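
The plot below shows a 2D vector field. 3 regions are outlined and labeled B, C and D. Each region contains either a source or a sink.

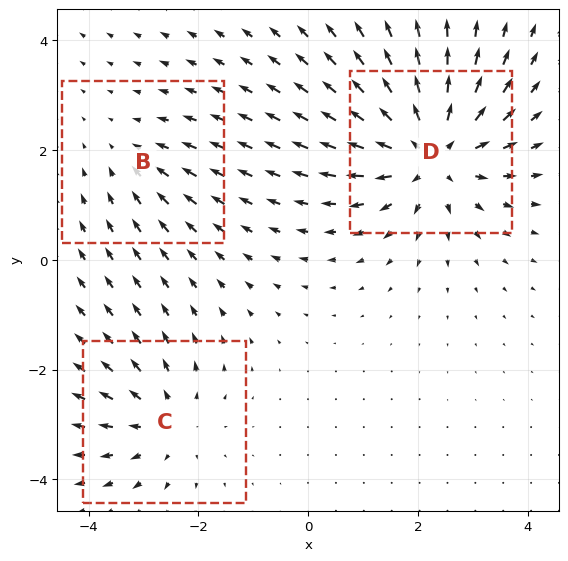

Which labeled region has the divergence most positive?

D

Divergence at each region's feature centre — B: about -2, C: about +3, D: about +5. Region D is most positive.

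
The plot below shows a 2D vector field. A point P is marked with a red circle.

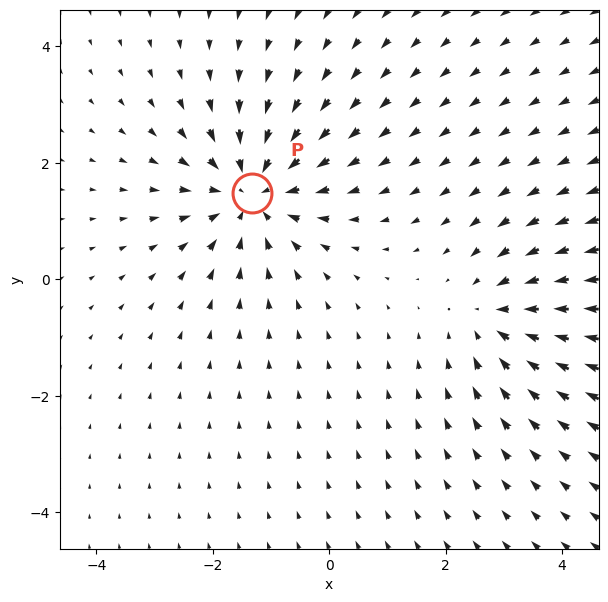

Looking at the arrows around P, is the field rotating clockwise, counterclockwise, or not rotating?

Near P at (-1.3, 1.5) the arrows show no circulation. The curl there is ≈0.

not rotating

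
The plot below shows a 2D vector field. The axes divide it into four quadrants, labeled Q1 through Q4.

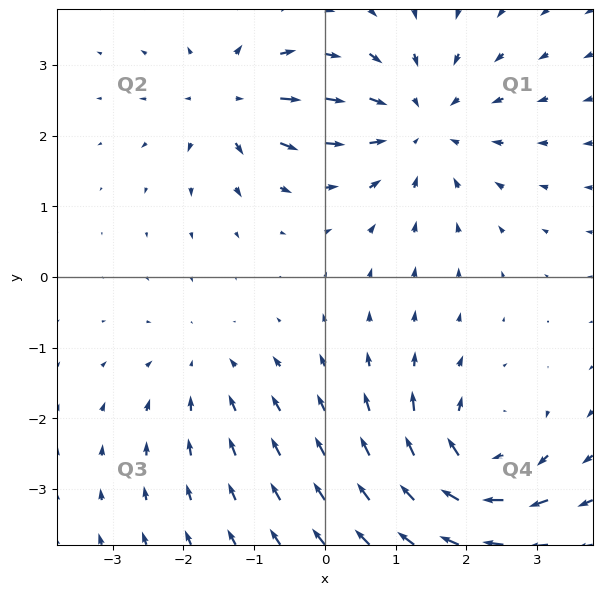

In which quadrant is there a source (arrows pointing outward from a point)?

The source sits at approximately (-1.3, 2.5), which lies in quadrant Q2. The divergence there is about +4, positive as expected for a source.

Q2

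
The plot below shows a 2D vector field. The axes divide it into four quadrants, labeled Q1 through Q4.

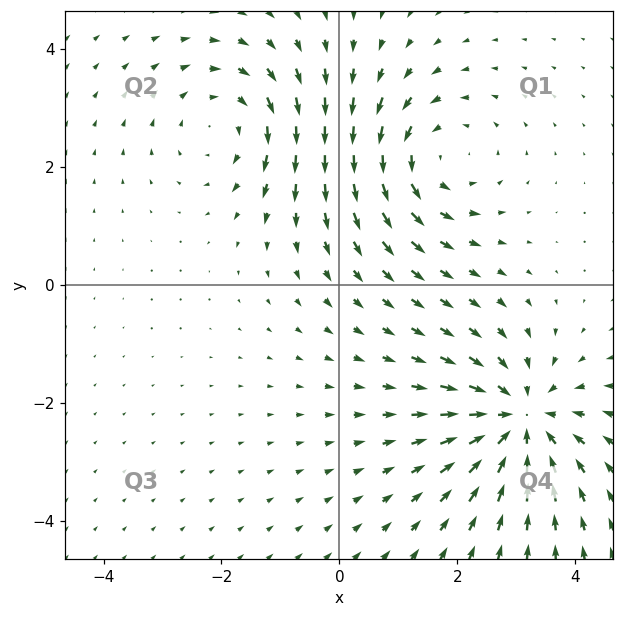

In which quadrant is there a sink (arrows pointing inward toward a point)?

Q4

The sink sits at approximately (3.1, -2.3), which lies in quadrant Q4. The divergence there is about -3, negative as expected for a sink.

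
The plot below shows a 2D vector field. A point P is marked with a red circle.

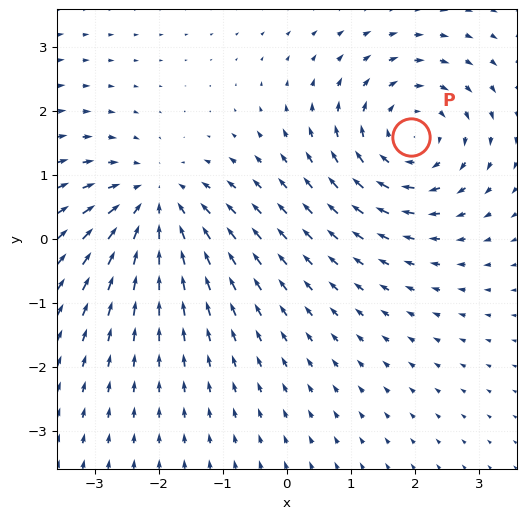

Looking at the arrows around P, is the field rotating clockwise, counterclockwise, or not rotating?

clockwise

Near P at (1.9, 1.6) the arrows circulate clockwise. The curl (z-component) there is about -4; negative curl means clockwise rotation.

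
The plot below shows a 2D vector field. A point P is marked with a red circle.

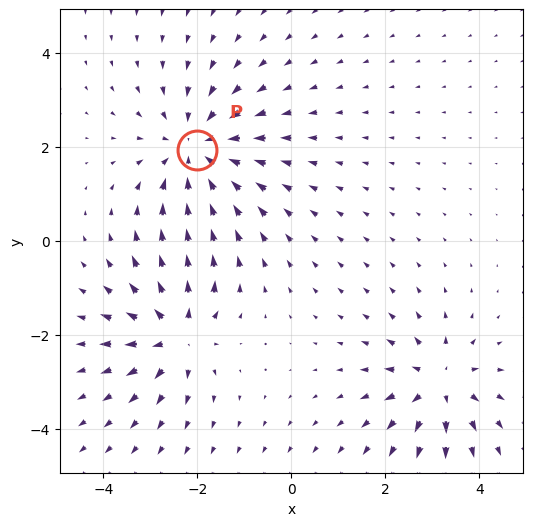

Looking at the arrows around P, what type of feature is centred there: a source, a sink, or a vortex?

sink

At P (-2.0, 1.9) the arrows converge inward. Divergence about -4, curl ≈0 — negative divergence with near-zero curl is a sink.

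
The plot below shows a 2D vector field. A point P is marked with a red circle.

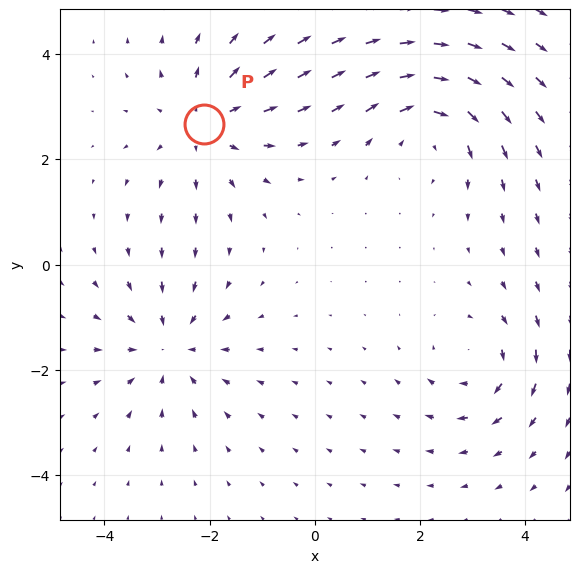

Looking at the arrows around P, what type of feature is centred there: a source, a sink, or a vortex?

At P (-2.1, 2.7) the arrows spread outward. Divergence about +4, curl ≈0 — positive divergence with near-zero curl is a source.

source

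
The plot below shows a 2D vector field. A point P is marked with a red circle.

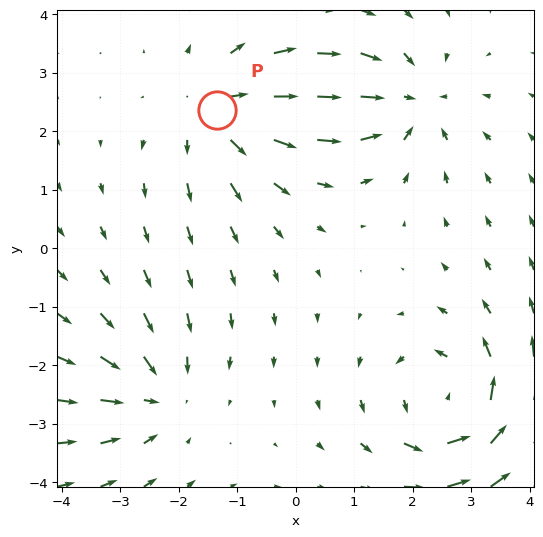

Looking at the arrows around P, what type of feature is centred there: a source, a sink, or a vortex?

At P (-1.3, 2.4) the arrows spread outward. Divergence about +4, curl ≈0 — positive divergence with near-zero curl is a source.

source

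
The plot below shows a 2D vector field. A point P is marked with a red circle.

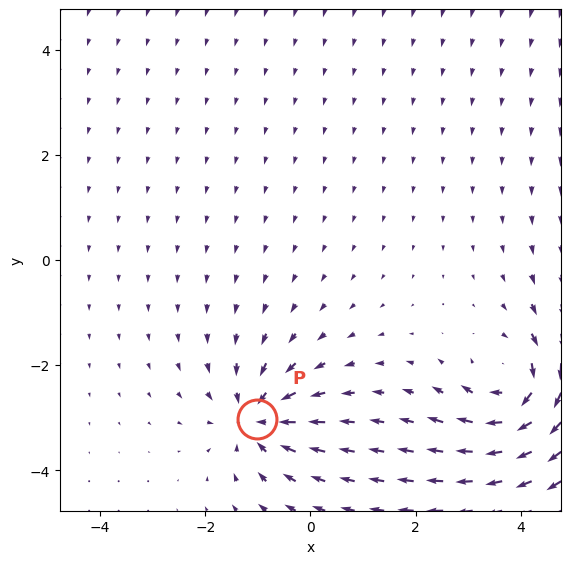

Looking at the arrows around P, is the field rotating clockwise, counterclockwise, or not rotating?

not rotating

Near P at (-1.0, -3.0) the arrows show no circulation. The curl there is ≈0.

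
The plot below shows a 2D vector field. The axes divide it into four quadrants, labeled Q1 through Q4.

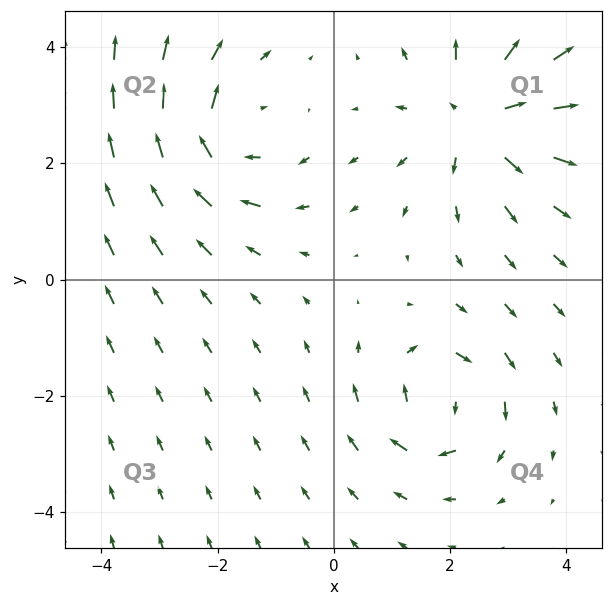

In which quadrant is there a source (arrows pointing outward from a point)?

The source sits at approximately (2.5, 2.8), which lies in quadrant Q1. The divergence there is about +3, positive as expected for a source.

Q1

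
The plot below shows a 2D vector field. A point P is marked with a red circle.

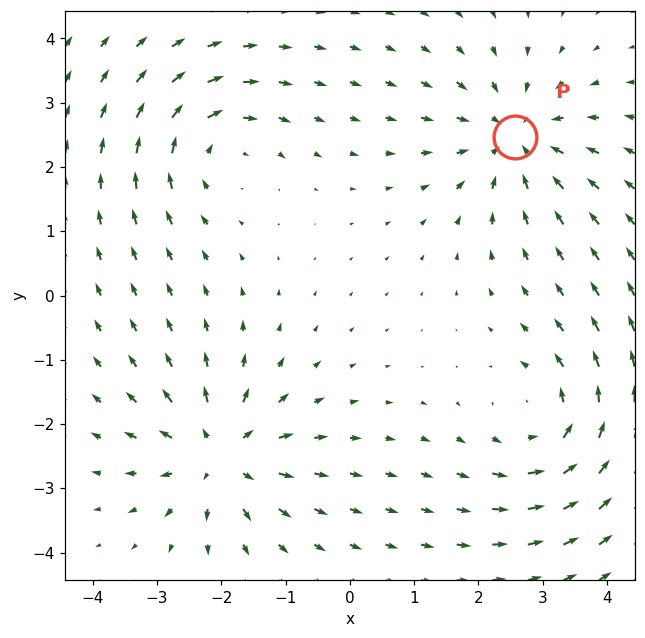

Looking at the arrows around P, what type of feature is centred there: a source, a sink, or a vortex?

At P (2.6, 2.5) the arrows converge inward. Divergence about -4, curl ≈0 — negative divergence with near-zero curl is a sink.

sink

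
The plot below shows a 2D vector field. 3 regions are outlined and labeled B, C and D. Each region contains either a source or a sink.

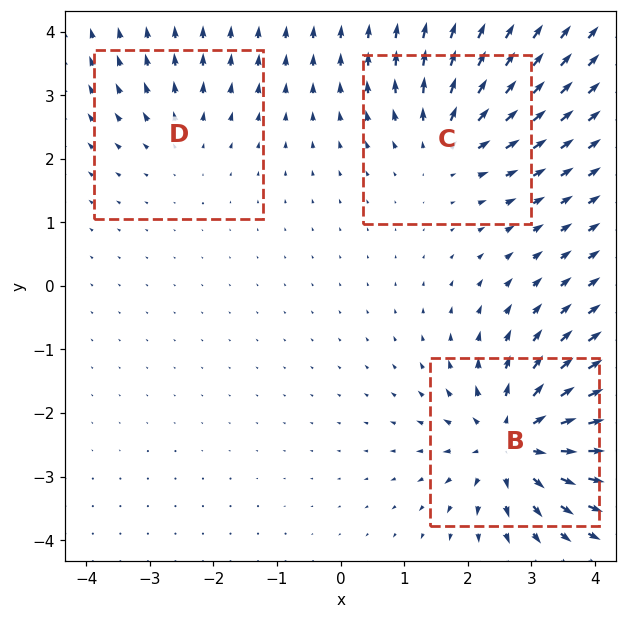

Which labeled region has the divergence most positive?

Divergence at each region's feature centre — B: about +6, C: about +4, D: about +2. Region B is most positive.

B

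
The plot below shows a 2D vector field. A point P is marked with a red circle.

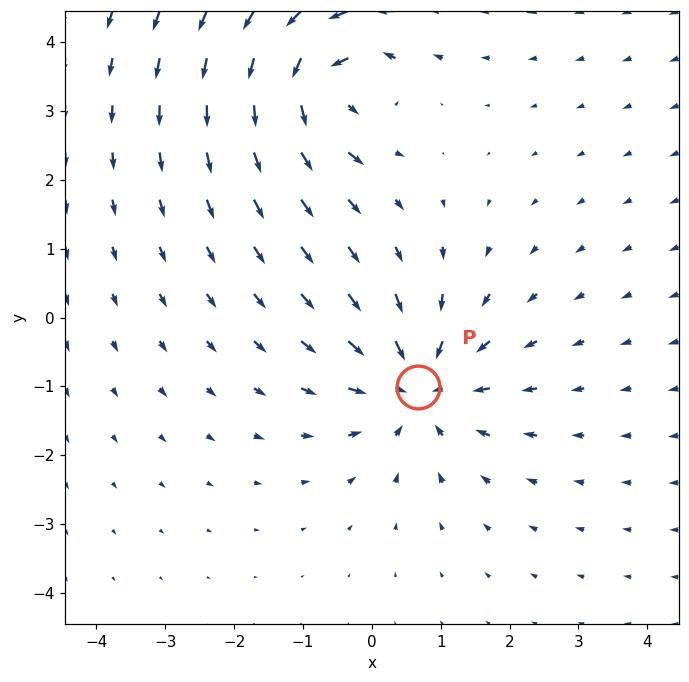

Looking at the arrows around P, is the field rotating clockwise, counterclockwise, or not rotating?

not rotating

Near P at (0.7, -1.0) the arrows show no circulation. The curl there is ≈0.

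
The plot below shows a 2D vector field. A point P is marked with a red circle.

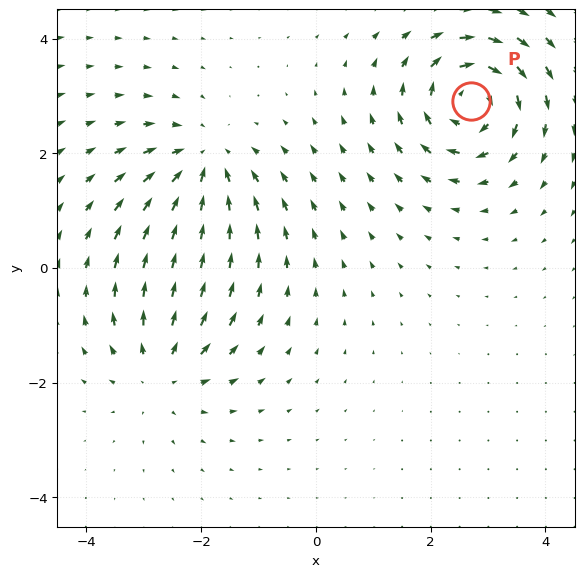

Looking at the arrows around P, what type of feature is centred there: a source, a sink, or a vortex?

At P (2.7, 2.9) the arrows circulate clockwise. Divergence ≈0, curl about -5 — near-zero divergence with nonzero curl is a vortex.

vortex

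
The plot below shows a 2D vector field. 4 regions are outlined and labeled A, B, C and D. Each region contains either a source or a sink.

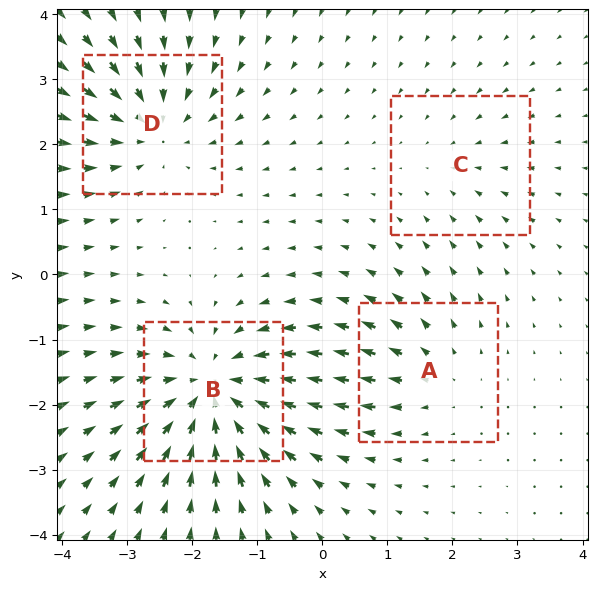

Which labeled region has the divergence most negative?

Divergence at each region's feature centre — A: about +3, B: about -6, C: about -2, D: about -5. Region B is most negative.

B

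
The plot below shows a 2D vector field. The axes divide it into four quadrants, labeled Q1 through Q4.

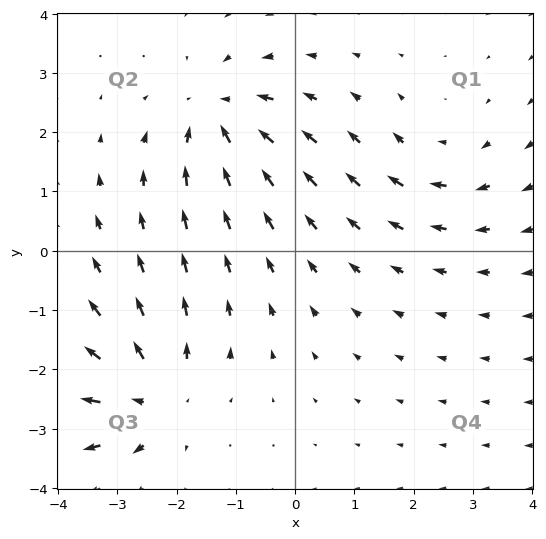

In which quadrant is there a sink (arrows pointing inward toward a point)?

The sink sits at approximately (-1.3, 2.3), which lies in quadrant Q2. The divergence there is about -5, negative as expected for a sink.

Q2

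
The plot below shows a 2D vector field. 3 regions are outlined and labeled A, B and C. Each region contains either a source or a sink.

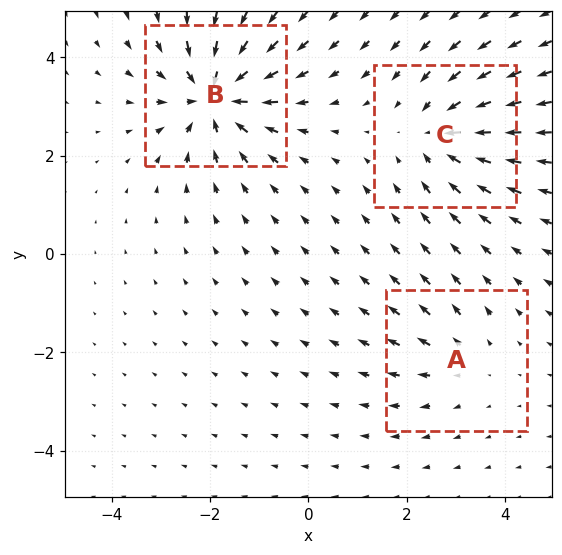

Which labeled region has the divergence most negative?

B

Divergence at each region's feature centre — A: about +2, B: about -5, C: about -3. Region B is most negative.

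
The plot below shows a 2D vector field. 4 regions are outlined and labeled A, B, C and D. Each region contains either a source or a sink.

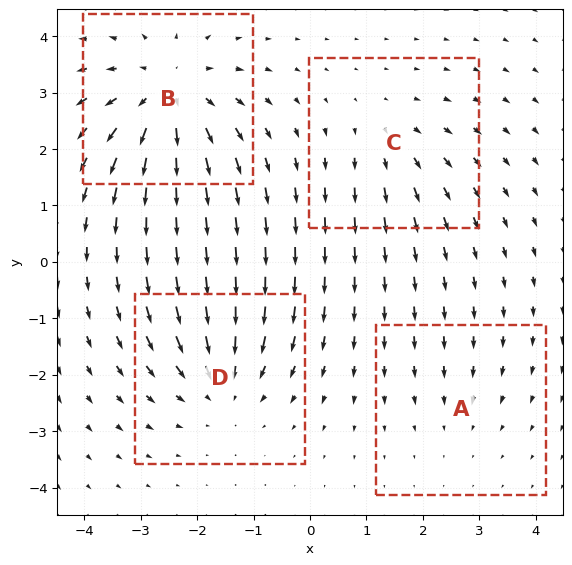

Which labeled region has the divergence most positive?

B

Divergence at each region's feature centre — A: about -2, B: about +6, C: about +3, D: about -4. Region B is most positive.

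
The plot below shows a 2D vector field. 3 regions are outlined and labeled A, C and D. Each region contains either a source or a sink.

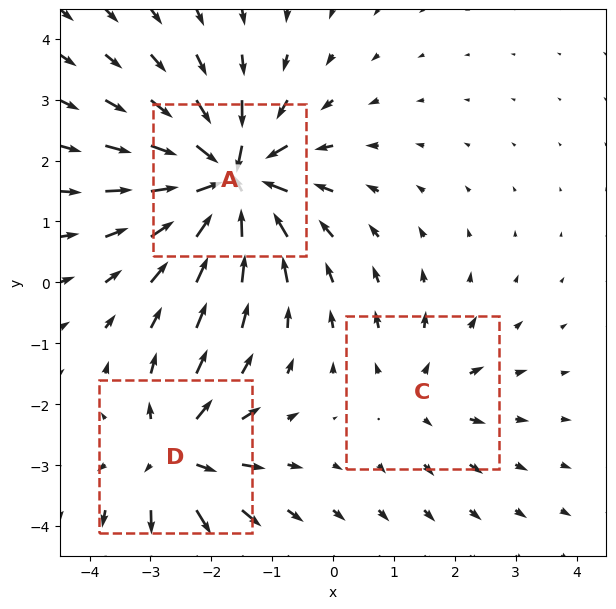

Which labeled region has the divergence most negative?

Divergence at each region's feature centre — A: about -7, C: about +2, D: about +4. Region A is most negative.

A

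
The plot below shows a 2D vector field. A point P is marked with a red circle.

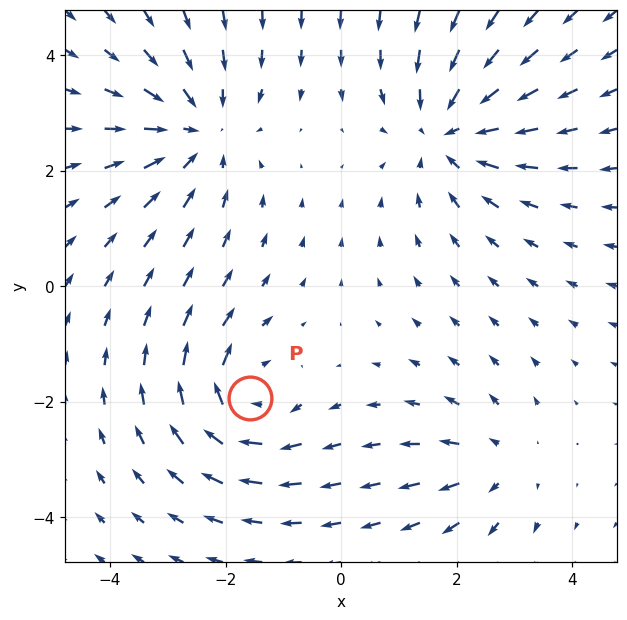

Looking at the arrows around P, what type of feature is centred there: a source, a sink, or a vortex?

At P (-1.6, -1.9) the arrows circulate clockwise. Divergence ≈0, curl about -5 — near-zero divergence with nonzero curl is a vortex.

vortex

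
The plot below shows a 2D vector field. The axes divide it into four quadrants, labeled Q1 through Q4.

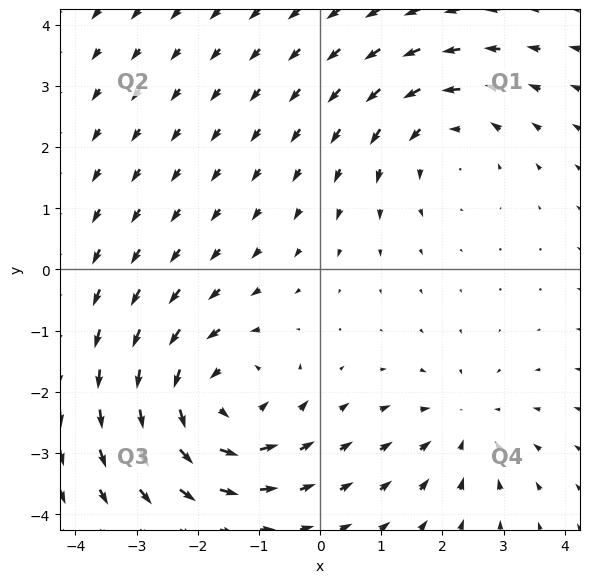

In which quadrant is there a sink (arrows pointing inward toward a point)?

The sink sits at approximately (2.3, -2.6), which lies in quadrant Q4. The divergence there is about -3, negative as expected for a sink.

Q4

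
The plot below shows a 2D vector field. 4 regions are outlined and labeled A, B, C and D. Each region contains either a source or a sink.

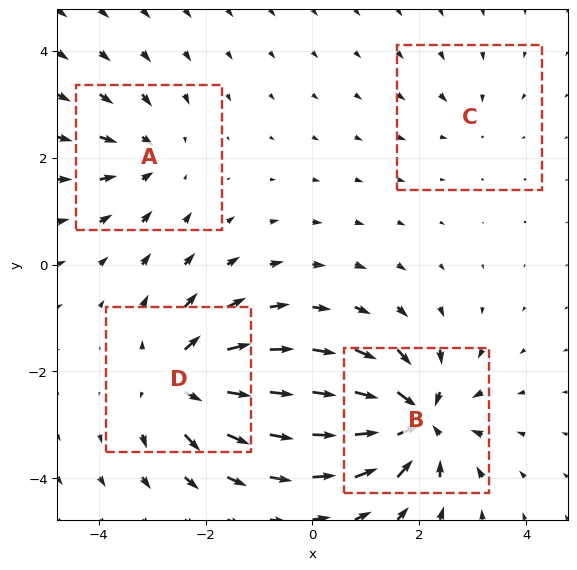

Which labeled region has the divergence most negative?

B

Divergence at each region's feature centre — A: about -4, B: about -8, C: about -2, D: about +7. Region B is most negative.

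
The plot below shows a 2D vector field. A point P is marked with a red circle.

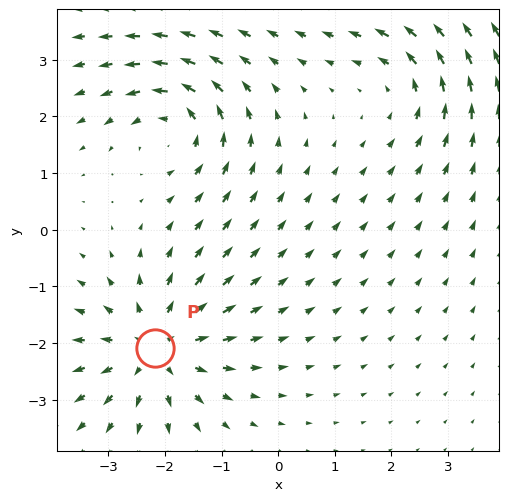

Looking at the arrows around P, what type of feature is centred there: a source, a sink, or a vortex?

At P (-2.2, -2.1) the arrows spread outward. Divergence about +4, curl ≈0 — positive divergence with near-zero curl is a source.

source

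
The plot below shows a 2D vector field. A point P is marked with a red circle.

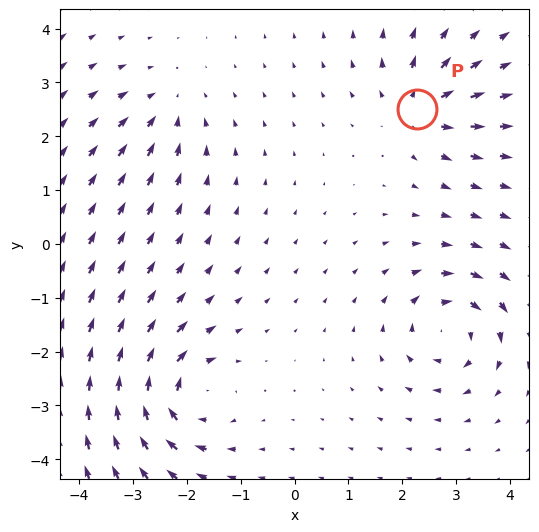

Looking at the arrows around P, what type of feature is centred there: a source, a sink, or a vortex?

At P (2.3, 2.5) the arrows spread outward. Divergence about +5, curl ≈0 — positive divergence with near-zero curl is a source.

source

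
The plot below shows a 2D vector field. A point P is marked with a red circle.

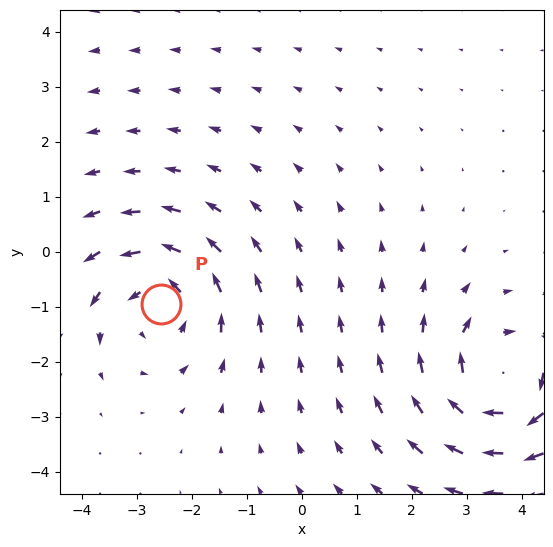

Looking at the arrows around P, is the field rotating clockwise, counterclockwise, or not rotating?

Near P at (-2.6, -1.0) the arrows circulate counterclockwise. The curl (z-component) there is about +4; positive curl means counterclockwise rotation.

counterclockwise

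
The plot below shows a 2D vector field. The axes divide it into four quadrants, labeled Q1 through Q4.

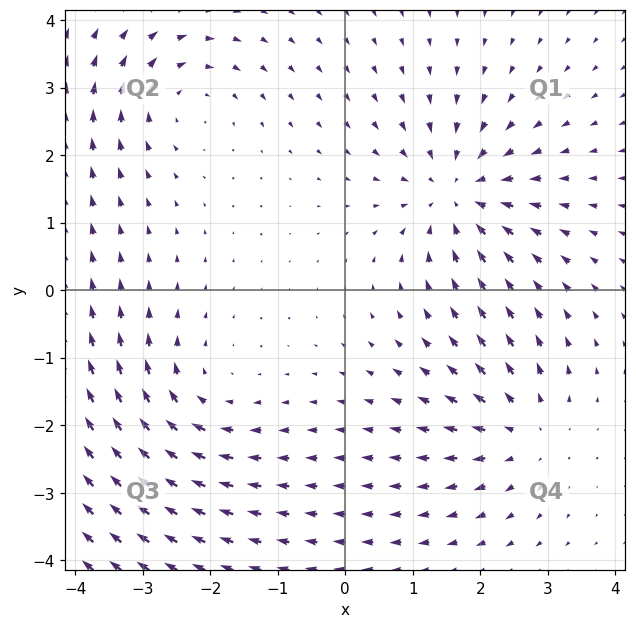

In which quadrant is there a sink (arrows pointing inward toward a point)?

The sink sits at approximately (1.7, 1.4), which lies in quadrant Q1. The divergence there is about -4, negative as expected for a sink.

Q1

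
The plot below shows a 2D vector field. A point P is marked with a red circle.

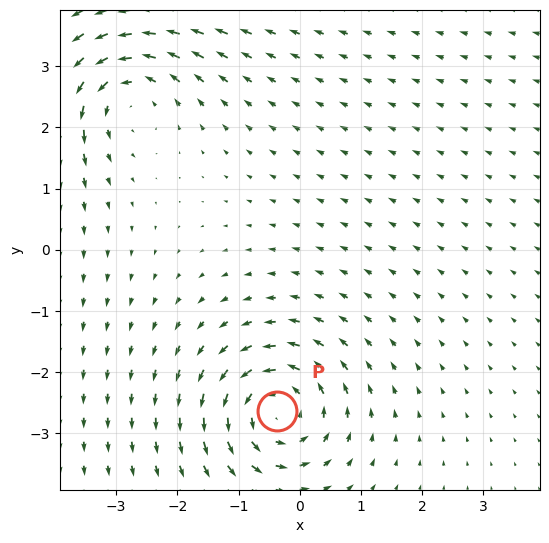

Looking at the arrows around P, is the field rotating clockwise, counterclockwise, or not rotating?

Near P at (-0.4, -2.6) the arrows circulate counterclockwise. The curl (z-component) there is about +5; positive curl means counterclockwise rotation.

counterclockwise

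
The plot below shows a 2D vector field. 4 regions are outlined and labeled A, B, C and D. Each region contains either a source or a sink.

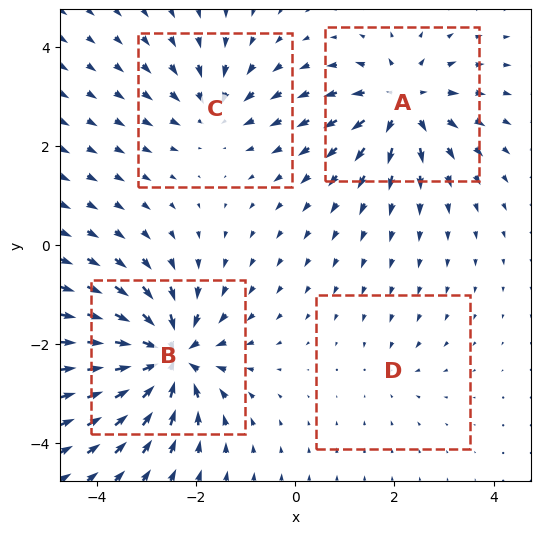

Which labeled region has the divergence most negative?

B

Divergence at each region's feature centre — A: about +6, B: about -9, C: about -4, D: about -2. Region B is most negative.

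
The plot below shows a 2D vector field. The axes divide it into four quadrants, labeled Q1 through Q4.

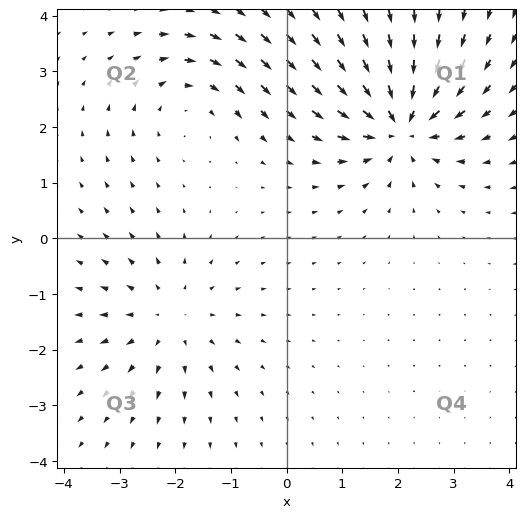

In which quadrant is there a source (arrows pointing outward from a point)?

The source sits at approximately (-2.1, -1.4), which lies in quadrant Q3. The divergence there is about +3, positive as expected for a source.

Q3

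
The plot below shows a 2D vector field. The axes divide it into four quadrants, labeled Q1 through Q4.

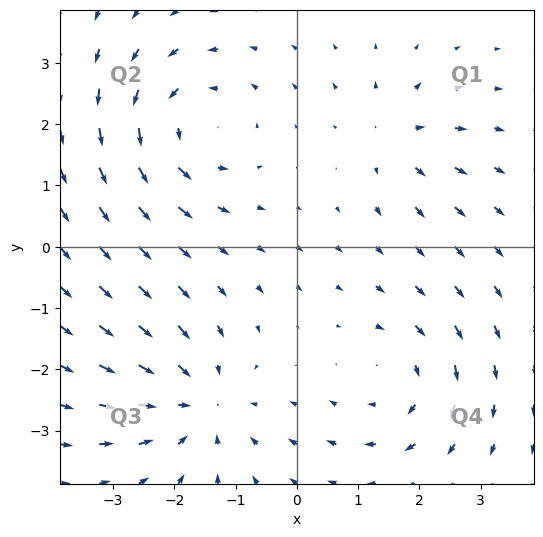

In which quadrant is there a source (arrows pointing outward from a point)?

The source sits at approximately (1.6, 1.8), which lies in quadrant Q1. The divergence there is about +4, positive as expected for a source.

Q1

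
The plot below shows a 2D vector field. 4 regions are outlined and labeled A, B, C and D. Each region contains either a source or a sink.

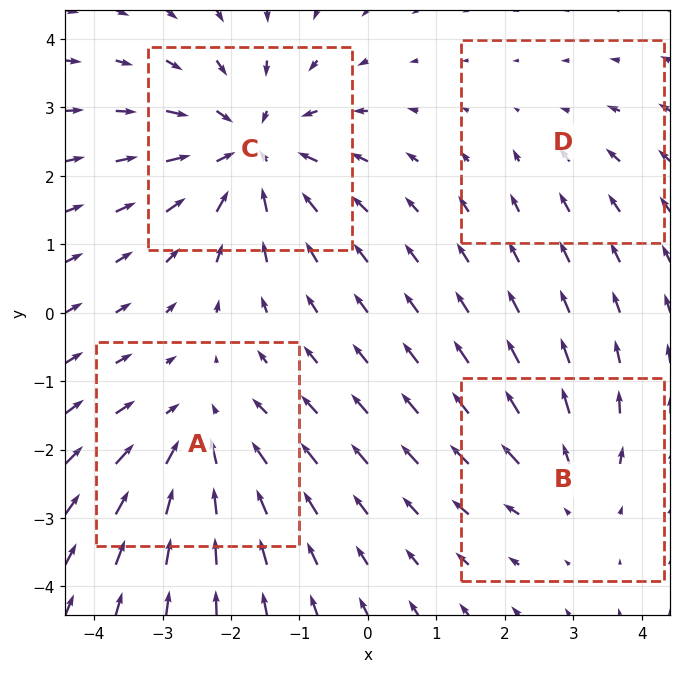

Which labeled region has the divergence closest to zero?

Divergence at each region's feature centre — A: about -4, B: about +3, C: about -6, D: about -2. Region D is closest to zero.

D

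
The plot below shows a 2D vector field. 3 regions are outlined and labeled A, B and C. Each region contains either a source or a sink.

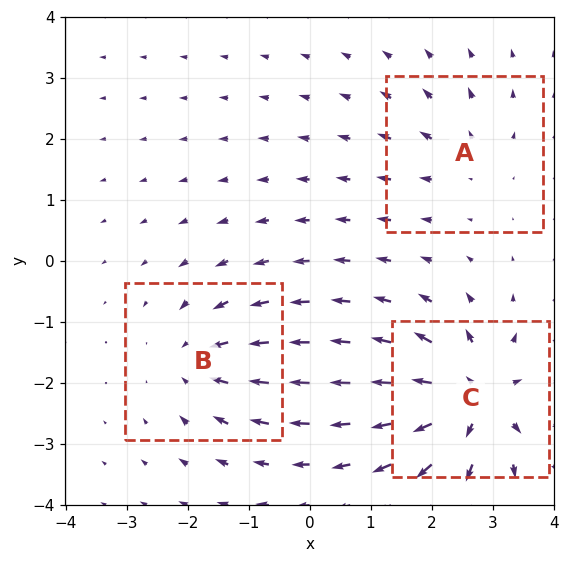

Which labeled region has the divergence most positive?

C

Divergence at each region's feature centre — A: about +2, B: about -4, C: about +6. Region C is most positive.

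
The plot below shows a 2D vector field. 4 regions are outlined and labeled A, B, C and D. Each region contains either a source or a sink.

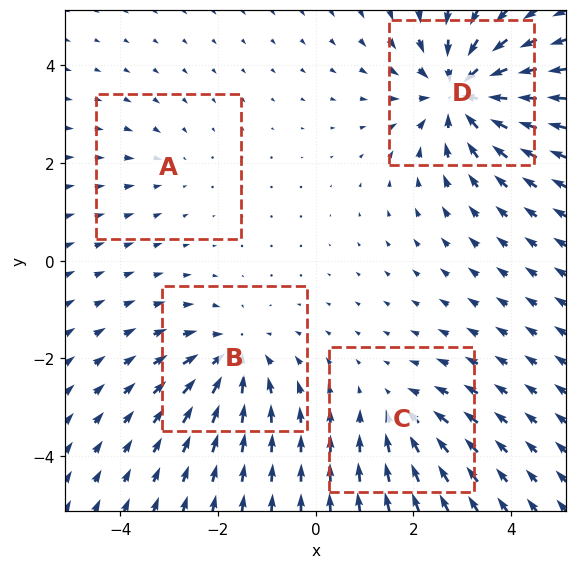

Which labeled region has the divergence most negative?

D

Divergence at each region's feature centre — A: about -2, B: about -5, C: about -3, D: about -7. Region D is most negative.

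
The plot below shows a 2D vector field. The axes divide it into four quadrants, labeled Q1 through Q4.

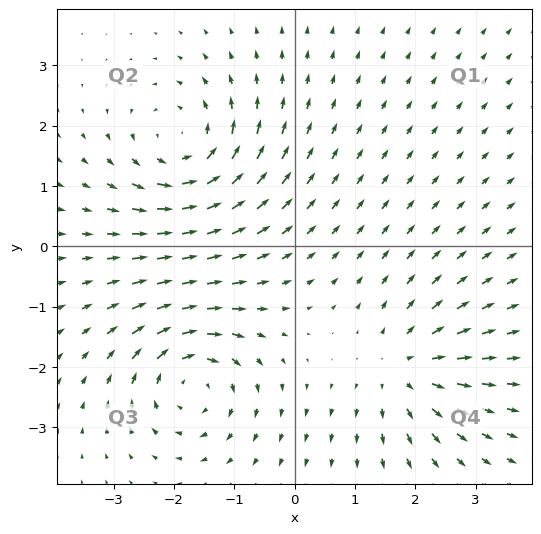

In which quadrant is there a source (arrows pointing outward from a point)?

Q4

The source sits at approximately (1.8, -2.0), which lies in quadrant Q4. The divergence there is about +3, positive as expected for a source.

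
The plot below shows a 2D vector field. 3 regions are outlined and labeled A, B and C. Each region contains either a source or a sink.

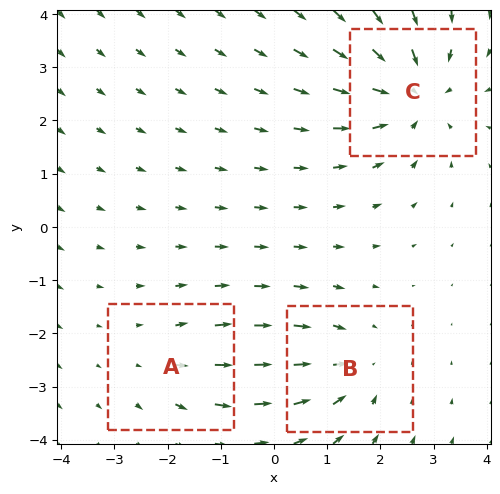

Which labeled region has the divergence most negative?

C

Divergence at each region's feature centre — A: about +2, B: about -3, C: about -4. Region C is most negative.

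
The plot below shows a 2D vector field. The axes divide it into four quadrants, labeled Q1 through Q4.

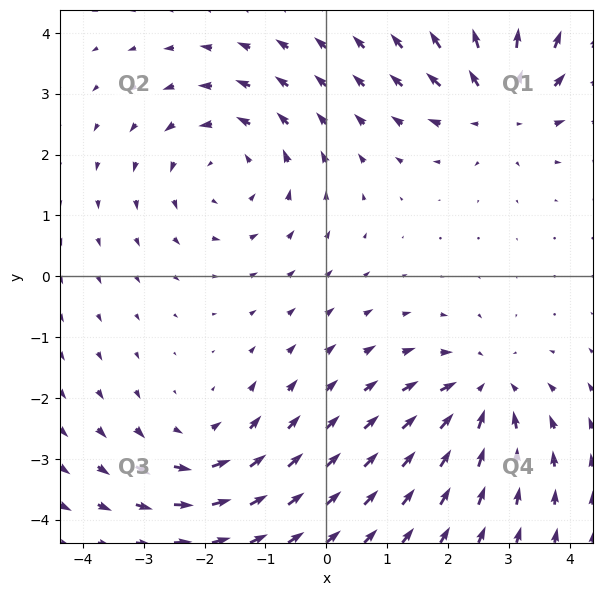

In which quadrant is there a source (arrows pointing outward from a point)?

Q1

The source sits at approximately (2.8, 2.8), which lies in quadrant Q1. The divergence there is about +4, positive as expected for a source.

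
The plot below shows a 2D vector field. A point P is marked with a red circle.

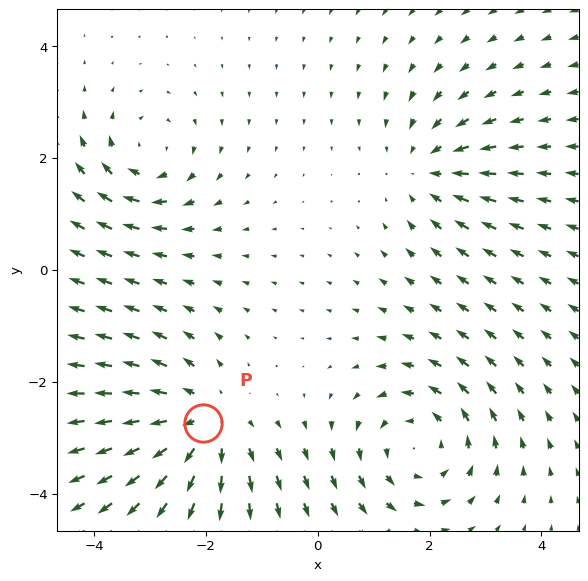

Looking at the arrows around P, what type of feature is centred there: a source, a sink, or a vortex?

source

At P (-2.1, -2.7) the arrows spread outward. Divergence about +4, curl ≈0 — positive divergence with near-zero curl is a source.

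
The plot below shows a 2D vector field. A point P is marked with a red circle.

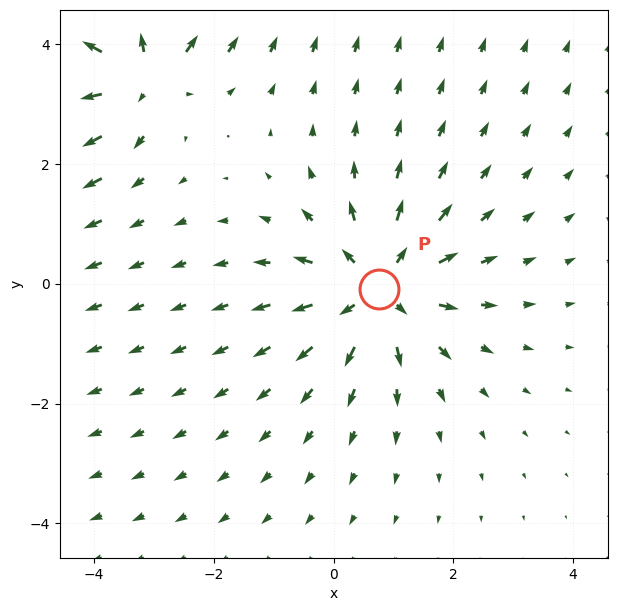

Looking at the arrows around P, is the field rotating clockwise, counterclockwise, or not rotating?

Near P at (0.8, -0.1) the arrows show no circulation. The curl there is ≈0.

not rotating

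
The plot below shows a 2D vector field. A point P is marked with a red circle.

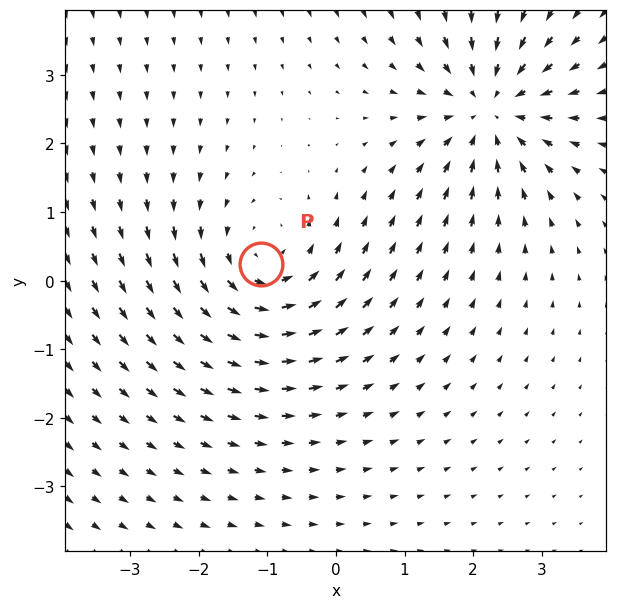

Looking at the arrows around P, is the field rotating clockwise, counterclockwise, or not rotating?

counterclockwise

Near P at (-1.1, 0.2) the arrows circulate counterclockwise. The curl (z-component) there is about +3; positive curl means counterclockwise rotation.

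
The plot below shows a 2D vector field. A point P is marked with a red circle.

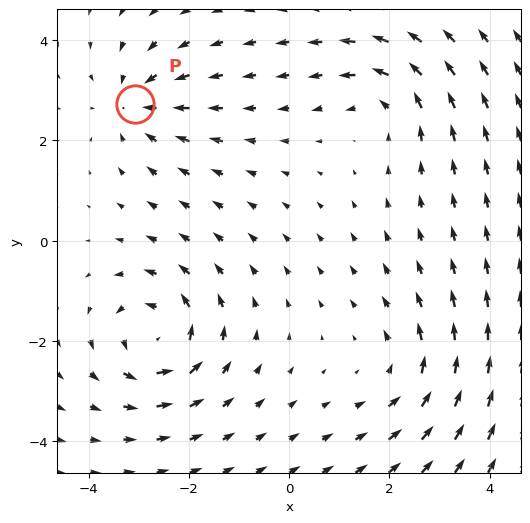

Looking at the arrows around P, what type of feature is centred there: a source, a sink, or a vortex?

At P (-3.1, 2.7) the arrows converge inward. Divergence about -4, curl ≈0 — negative divergence with near-zero curl is a sink.

sink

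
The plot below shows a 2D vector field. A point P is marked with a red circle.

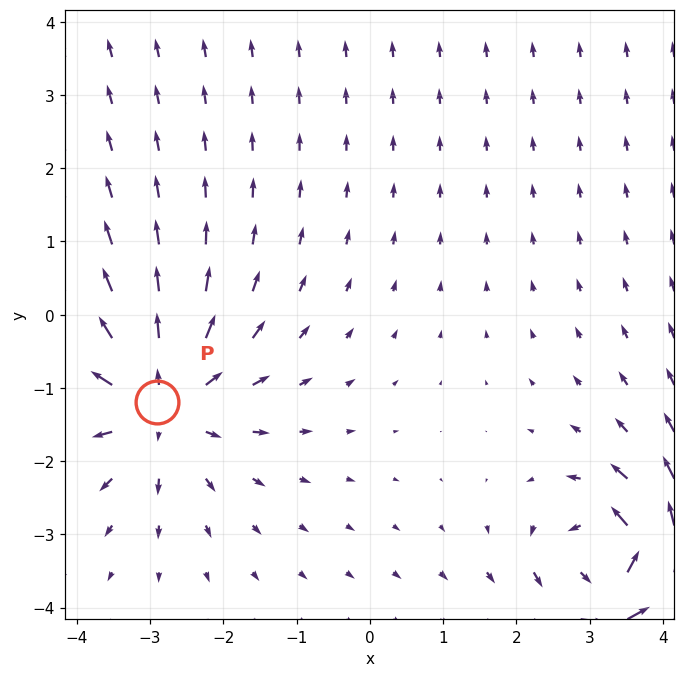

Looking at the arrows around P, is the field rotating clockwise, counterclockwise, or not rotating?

Near P at (-2.9, -1.2) the arrows show no circulation. The curl there is ≈0.

not rotating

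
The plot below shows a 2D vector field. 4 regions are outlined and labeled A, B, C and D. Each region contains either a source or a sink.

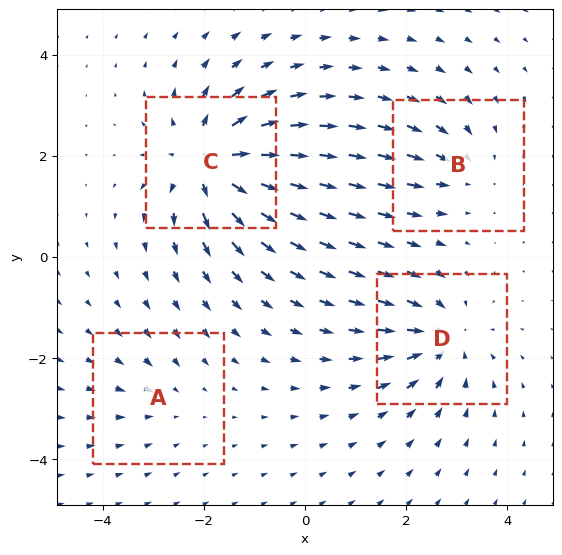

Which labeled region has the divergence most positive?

Divergence at each region's feature centre — A: about -2, B: about -3, C: about +8, D: about -5. Region C is most positive.

C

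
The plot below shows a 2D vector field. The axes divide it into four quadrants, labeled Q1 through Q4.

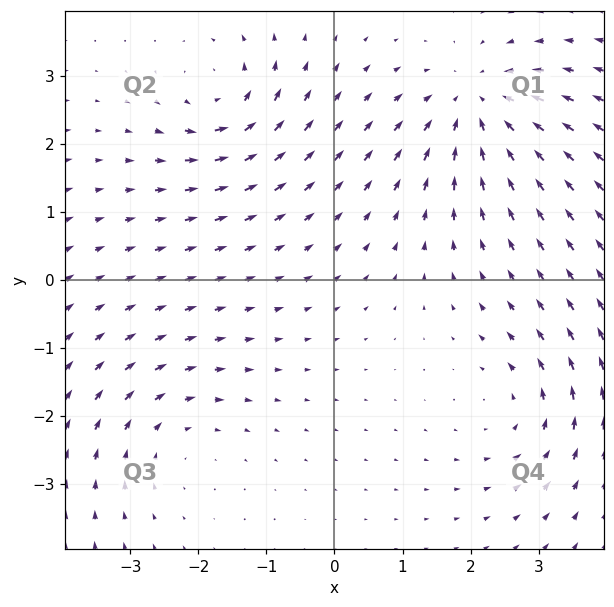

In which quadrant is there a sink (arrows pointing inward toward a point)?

Q1

The sink sits at approximately (2.1, 2.6), which lies in quadrant Q1. The divergence there is about -5, negative as expected for a sink.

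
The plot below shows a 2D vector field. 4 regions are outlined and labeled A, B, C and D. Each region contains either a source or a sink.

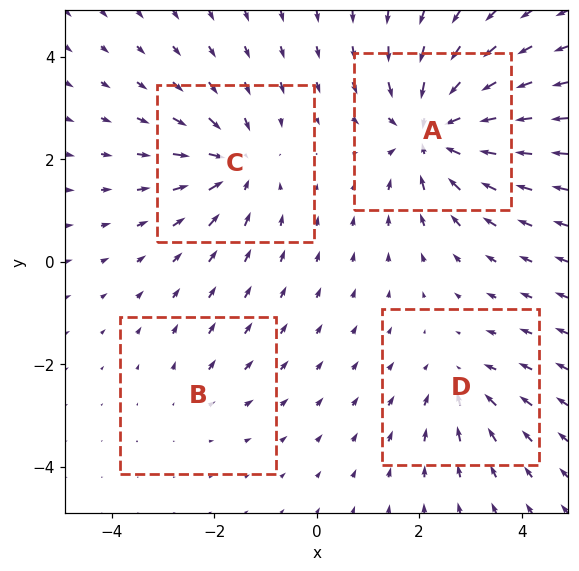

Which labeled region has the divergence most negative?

Divergence at each region's feature centre — A: about -8, B: about +2, C: about -5, D: about -4. Region A is most negative.

A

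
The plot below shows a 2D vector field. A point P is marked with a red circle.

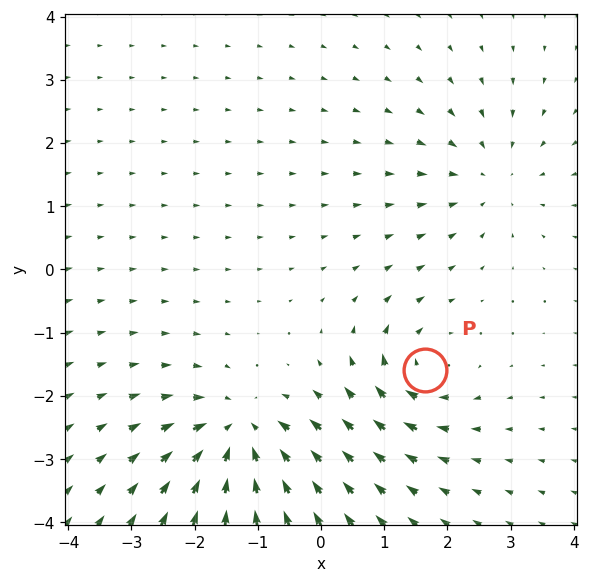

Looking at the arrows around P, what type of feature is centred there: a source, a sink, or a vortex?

vortex

At P (1.6, -1.6) the arrows circulate clockwise. Divergence ≈0, curl about -5 — near-zero divergence with nonzero curl is a vortex.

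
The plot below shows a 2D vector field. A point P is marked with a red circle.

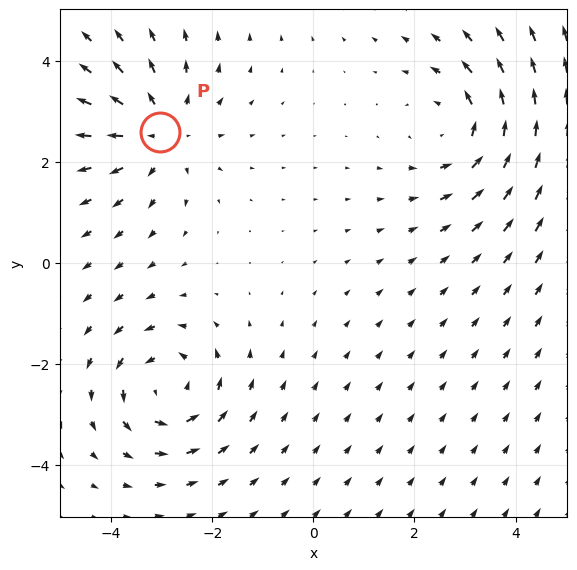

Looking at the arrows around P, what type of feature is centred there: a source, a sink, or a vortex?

source

At P (-3.0, 2.6) the arrows spread outward. Divergence about +4, curl ≈0 — positive divergence with near-zero curl is a source.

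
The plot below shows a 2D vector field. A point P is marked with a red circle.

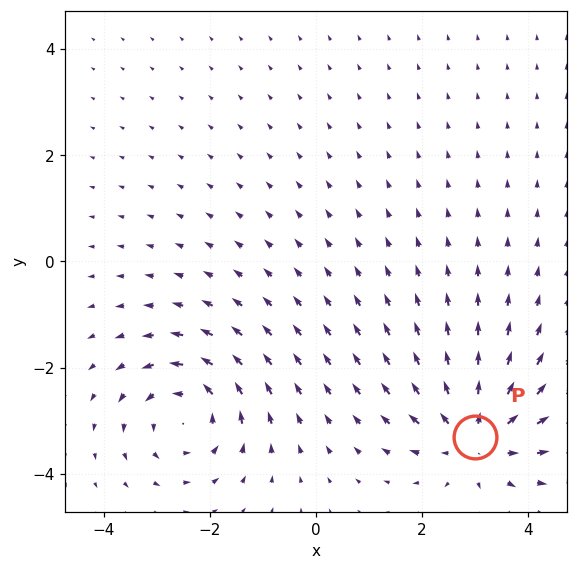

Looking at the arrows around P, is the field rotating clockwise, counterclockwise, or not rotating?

Near P at (3.0, -3.3) the arrows show no circulation. The curl there is ≈0.

not rotating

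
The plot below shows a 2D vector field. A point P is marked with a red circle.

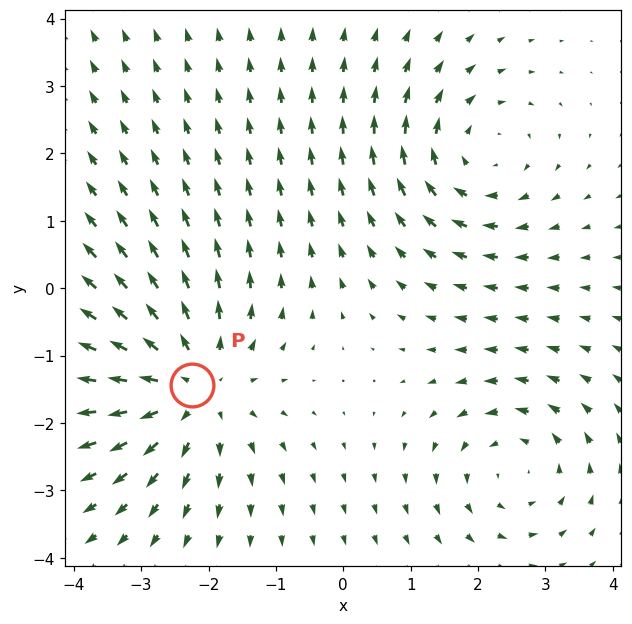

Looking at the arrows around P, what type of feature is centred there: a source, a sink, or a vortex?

At P (-2.3, -1.4) the arrows spread outward. Divergence about +4, curl ≈0 — positive divergence with near-zero curl is a source.

source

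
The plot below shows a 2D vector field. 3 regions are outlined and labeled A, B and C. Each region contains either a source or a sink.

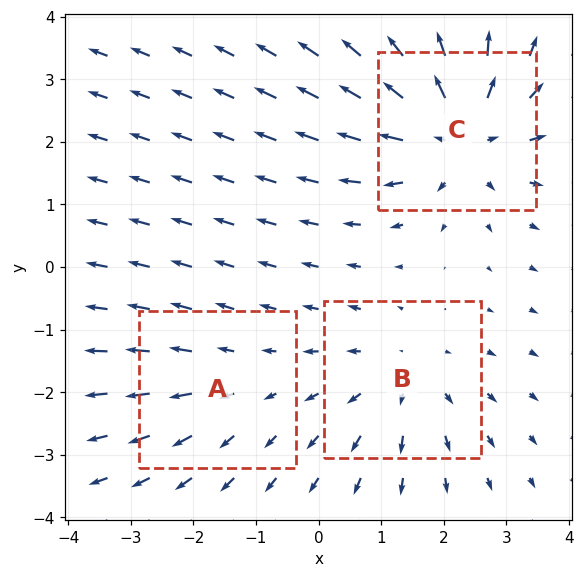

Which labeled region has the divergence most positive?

C

Divergence at each region's feature centre — A: about +2, B: about +3, C: about +5. Region C is most positive.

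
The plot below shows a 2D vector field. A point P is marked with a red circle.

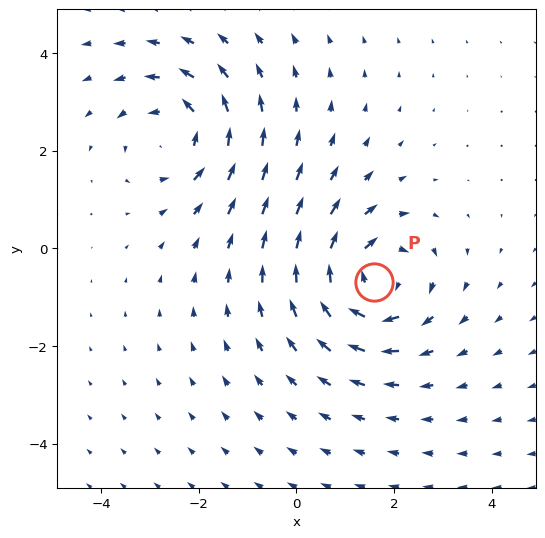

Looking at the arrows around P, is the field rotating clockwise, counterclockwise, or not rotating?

clockwise

Near P at (1.6, -0.7) the arrows circulate clockwise. The curl (z-component) there is about -5; negative curl means clockwise rotation.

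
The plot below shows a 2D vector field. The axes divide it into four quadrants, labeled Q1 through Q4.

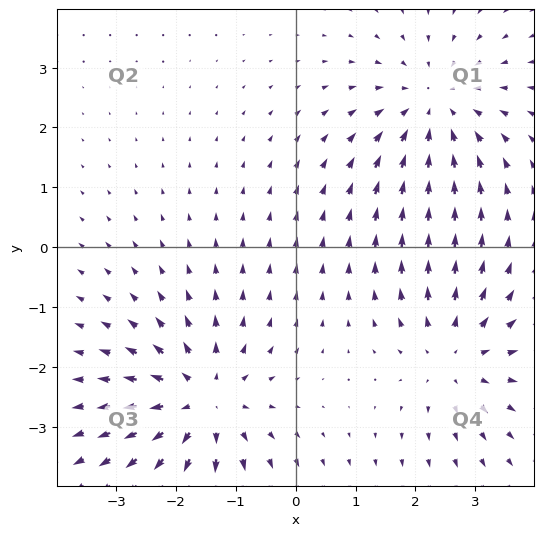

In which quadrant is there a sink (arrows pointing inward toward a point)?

Q1

The sink sits at approximately (2.3, 2.4), which lies in quadrant Q1. The divergence there is about -4, negative as expected for a sink.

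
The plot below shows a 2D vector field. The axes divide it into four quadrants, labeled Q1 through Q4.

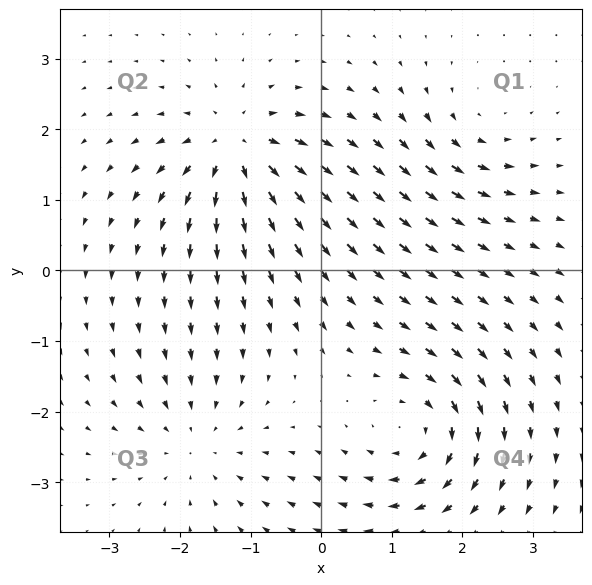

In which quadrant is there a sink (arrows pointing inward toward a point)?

Q3

The sink sits at approximately (-1.8, -2.4), which lies in quadrant Q3. The divergence there is about -4, negative as expected for a sink.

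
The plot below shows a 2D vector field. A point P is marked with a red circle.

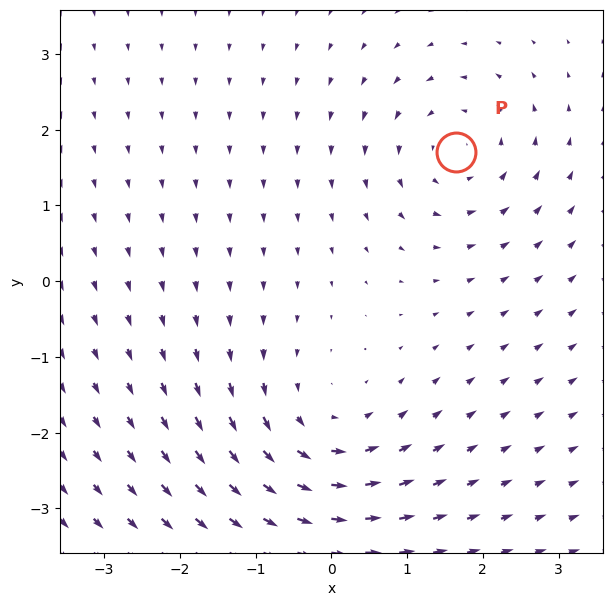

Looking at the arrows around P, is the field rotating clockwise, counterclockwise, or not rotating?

Near P at (1.6, 1.7) the arrows circulate counterclockwise. The curl (z-component) there is about +3; positive curl means counterclockwise rotation.

counterclockwise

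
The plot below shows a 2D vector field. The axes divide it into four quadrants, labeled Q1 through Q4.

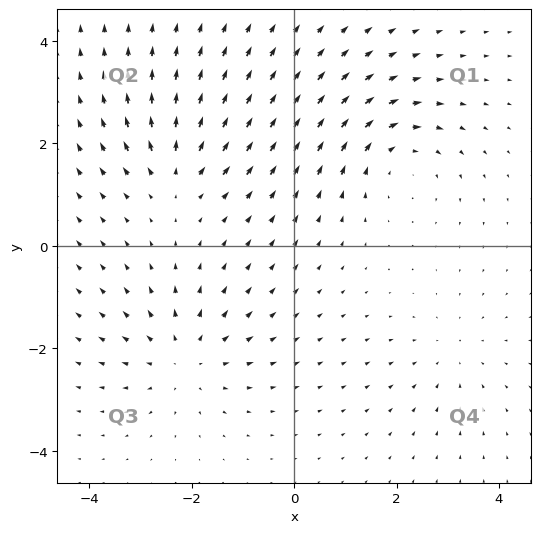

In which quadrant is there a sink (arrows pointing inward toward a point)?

Q4

The sink sits at approximately (3.1, -2.1), which lies in quadrant Q4. The divergence there is about -2, negative as expected for a sink.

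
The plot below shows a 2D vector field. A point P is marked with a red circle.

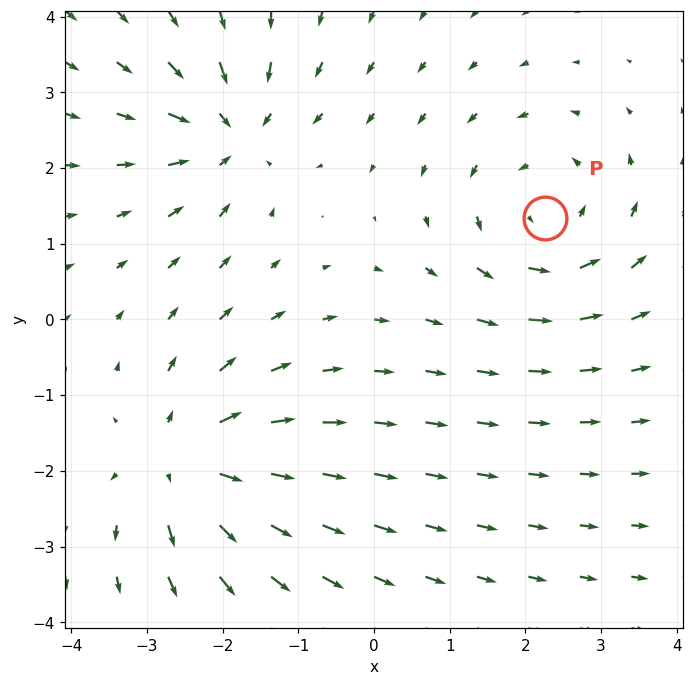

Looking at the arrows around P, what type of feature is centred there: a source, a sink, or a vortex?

At P (2.3, 1.3) the arrows circulate counterclockwise. Divergence ≈0, curl about +4 — near-zero divergence with nonzero curl is a vortex.

vortex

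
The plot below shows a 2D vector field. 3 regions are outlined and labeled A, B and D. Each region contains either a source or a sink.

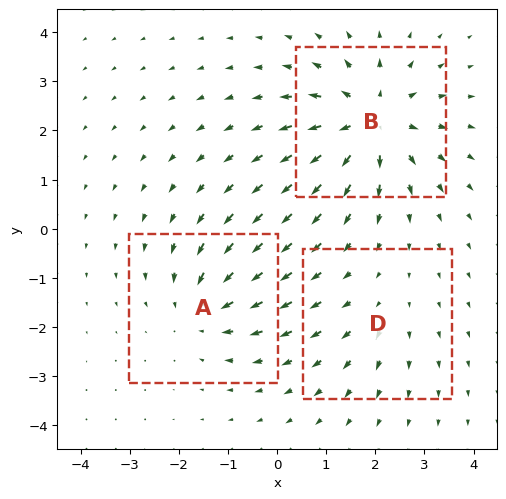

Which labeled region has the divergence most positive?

B

Divergence at each region's feature centre — A: about -3, B: about +5, D: about +2. Region B is most positive.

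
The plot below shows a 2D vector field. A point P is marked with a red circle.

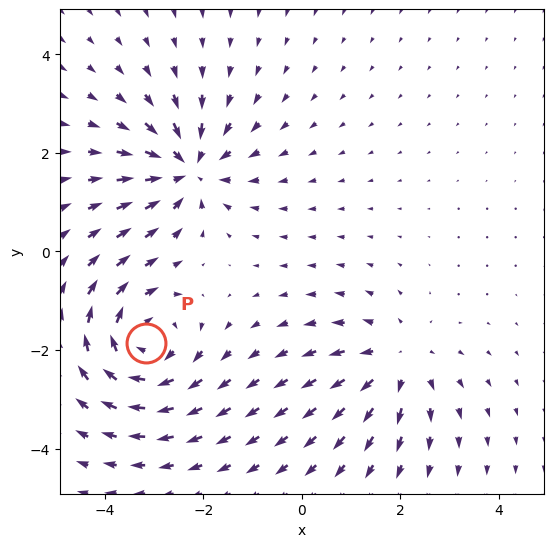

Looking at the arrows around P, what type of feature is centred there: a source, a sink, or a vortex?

vortex

At P (-3.2, -1.9) the arrows circulate clockwise. Divergence ≈0, curl about -5 — near-zero divergence with nonzero curl is a vortex.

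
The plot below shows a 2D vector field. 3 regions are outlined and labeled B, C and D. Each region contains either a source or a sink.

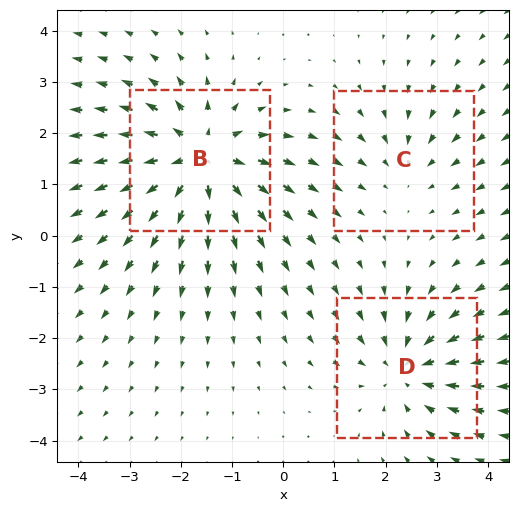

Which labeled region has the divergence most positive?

B

Divergence at each region's feature centre — B: about +5, C: about -2, D: about -3. Region B is most positive.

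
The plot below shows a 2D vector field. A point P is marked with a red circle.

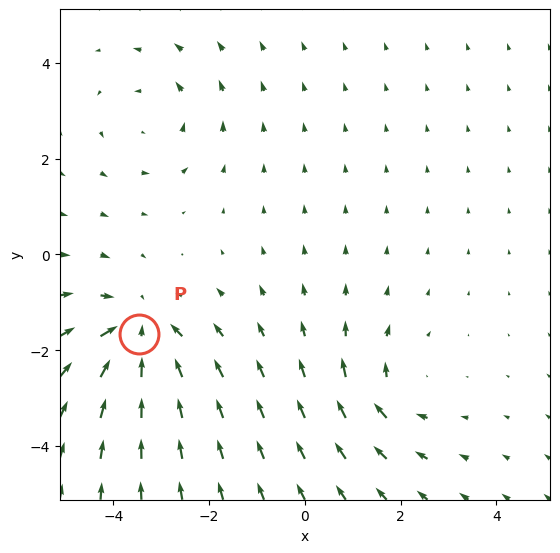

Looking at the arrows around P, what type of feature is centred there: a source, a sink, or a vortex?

sink

At P (-3.5, -1.7) the arrows converge inward. Divergence about -4, curl ≈0 — negative divergence with near-zero curl is a sink.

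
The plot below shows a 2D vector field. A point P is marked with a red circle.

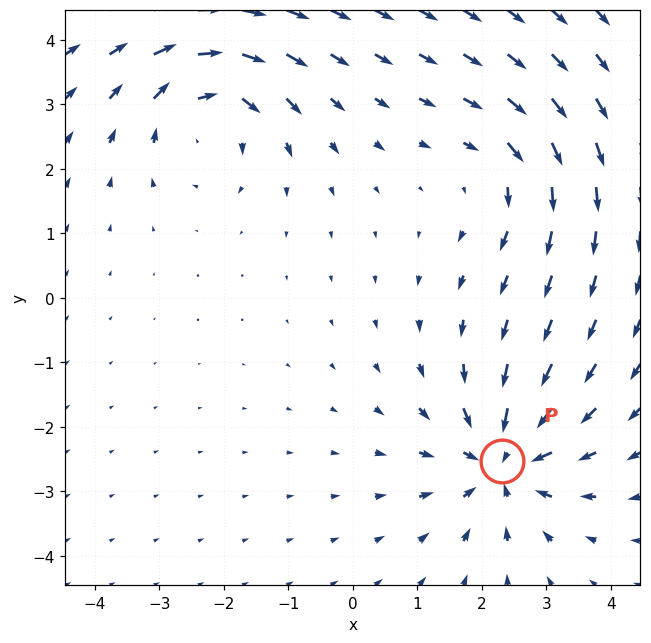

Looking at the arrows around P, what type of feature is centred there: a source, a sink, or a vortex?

sink

At P (2.3, -2.5) the arrows converge inward. Divergence about -5, curl ≈0 — negative divergence with near-zero curl is a sink.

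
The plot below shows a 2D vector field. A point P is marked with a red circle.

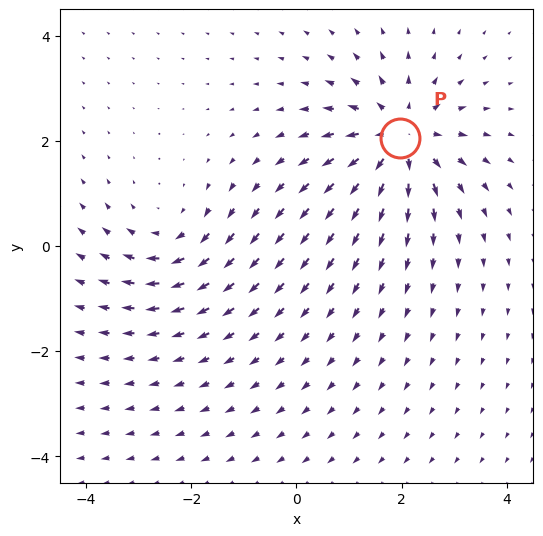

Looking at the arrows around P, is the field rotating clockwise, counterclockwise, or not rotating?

Near P at (2.0, 2.1) the arrows show no circulation. The curl there is ≈0.

not rotating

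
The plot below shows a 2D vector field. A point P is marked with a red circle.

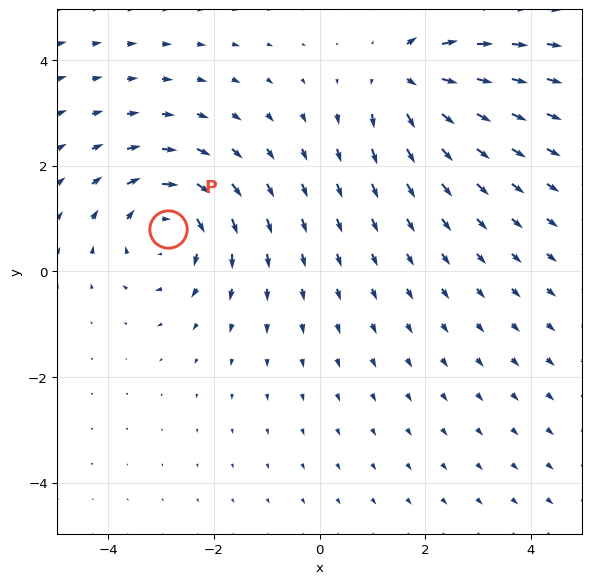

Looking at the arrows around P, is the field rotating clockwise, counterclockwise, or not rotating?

clockwise

Near P at (-2.9, 0.8) the arrows circulate clockwise. The curl (z-component) there is about -4; negative curl means clockwise rotation.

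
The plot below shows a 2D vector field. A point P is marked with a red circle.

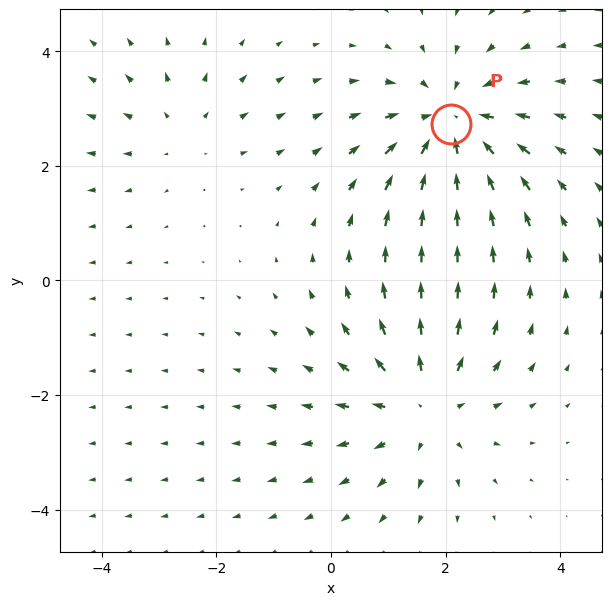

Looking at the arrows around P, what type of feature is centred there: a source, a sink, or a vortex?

At P (2.1, 2.7) the arrows converge inward. Divergence about -4, curl ≈0 — negative divergence with near-zero curl is a sink.

sink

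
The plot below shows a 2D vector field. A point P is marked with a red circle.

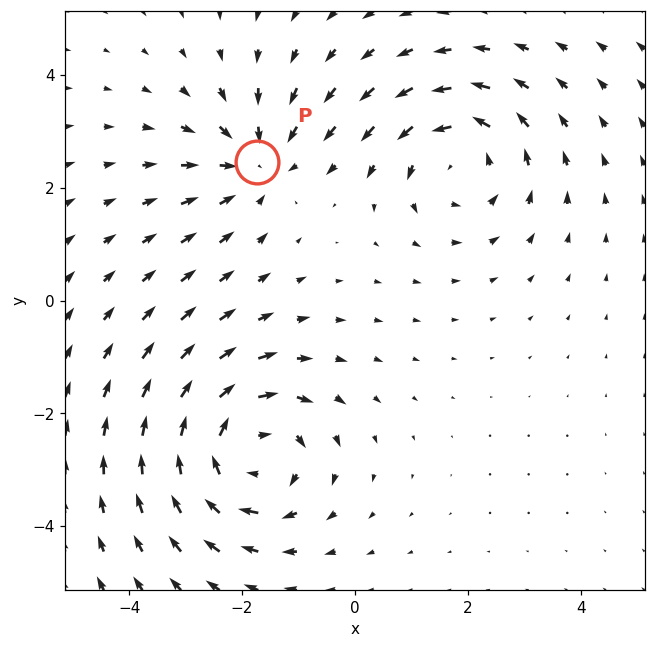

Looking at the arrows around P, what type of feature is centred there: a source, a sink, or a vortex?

At P (-1.7, 2.5) the arrows converge inward. Divergence about -3, curl ≈0 — negative divergence with near-zero curl is a sink.

sink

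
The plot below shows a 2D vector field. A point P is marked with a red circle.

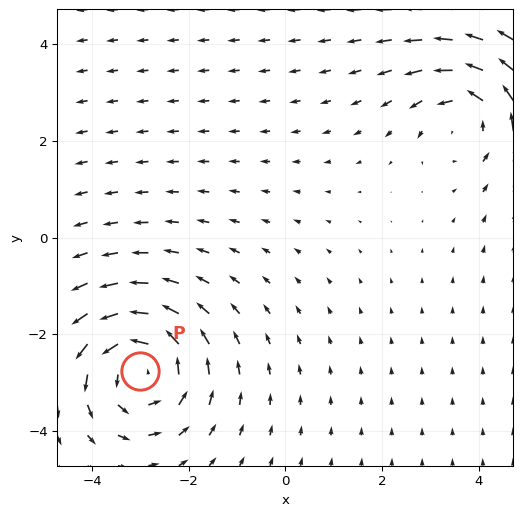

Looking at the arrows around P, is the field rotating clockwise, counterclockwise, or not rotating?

counterclockwise

Near P at (-3.0, -2.8) the arrows circulate counterclockwise. The curl (z-component) there is about +4; positive curl means counterclockwise rotation.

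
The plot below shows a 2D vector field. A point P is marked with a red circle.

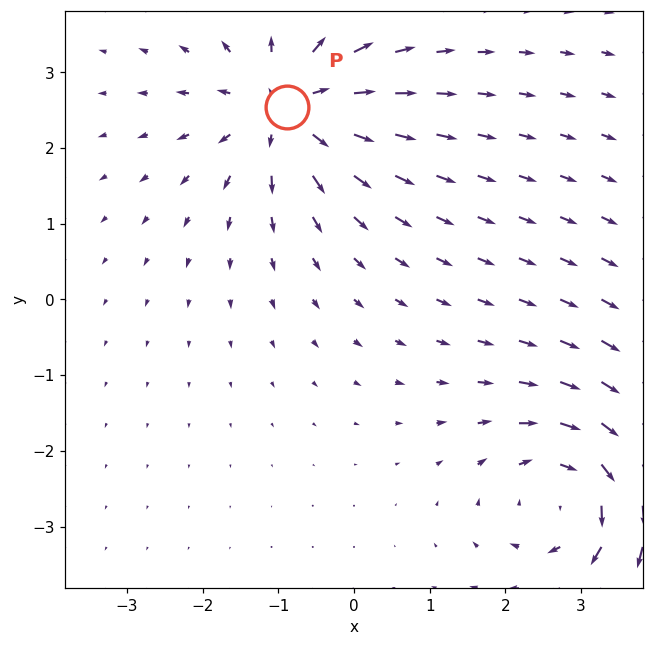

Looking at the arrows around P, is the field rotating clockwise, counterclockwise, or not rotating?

Near P at (-0.9, 2.5) the arrows show no circulation. The curl there is ≈0.

not rotating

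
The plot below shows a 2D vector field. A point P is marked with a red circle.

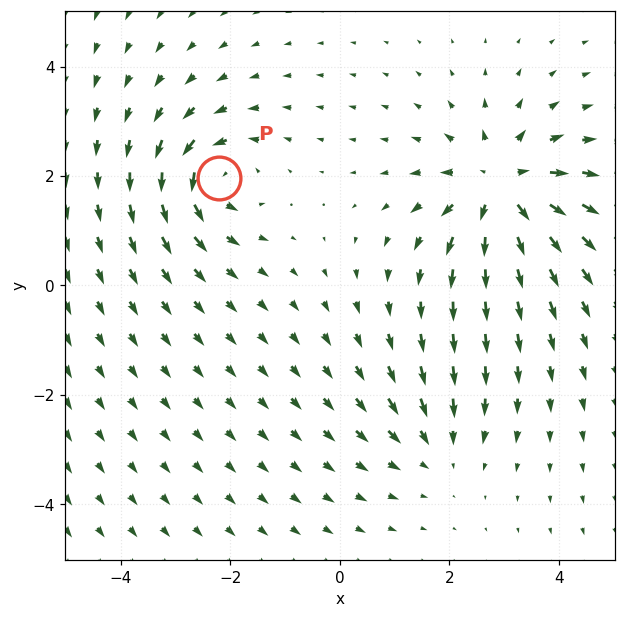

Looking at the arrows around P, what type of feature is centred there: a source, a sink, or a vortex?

At P (-2.2, 2.0) the arrows circulate counterclockwise. Divergence ≈0, curl about +5 — near-zero divergence with nonzero curl is a vortex.

vortex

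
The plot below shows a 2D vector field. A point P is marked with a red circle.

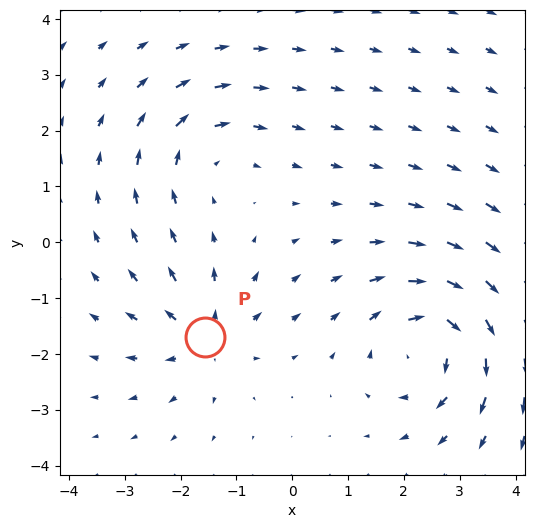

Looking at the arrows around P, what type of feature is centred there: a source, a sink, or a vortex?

source

At P (-1.6, -1.7) the arrows spread outward. Divergence about +4, curl ≈0 — positive divergence with near-zero curl is a source.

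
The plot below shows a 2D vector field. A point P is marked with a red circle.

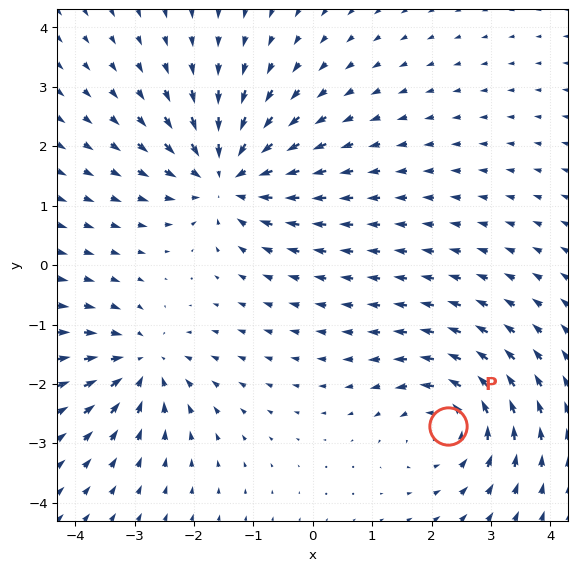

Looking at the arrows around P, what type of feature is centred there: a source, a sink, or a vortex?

At P (2.3, -2.7) the arrows circulate counterclockwise. Divergence ≈0, curl about +4 — near-zero divergence with nonzero curl is a vortex.

vortex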